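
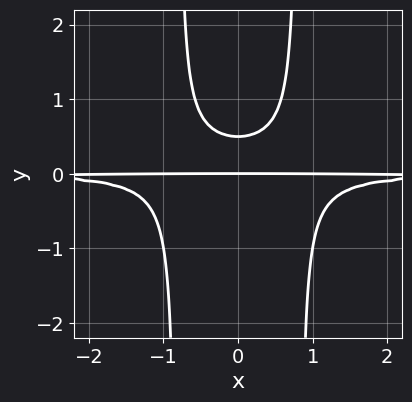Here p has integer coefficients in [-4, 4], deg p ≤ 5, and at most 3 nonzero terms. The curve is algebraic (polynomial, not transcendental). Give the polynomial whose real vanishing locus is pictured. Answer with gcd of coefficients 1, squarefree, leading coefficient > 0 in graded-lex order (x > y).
3*x^2*y^2 - 2*y^2 + y

1. The degree is 4 — the shape is more complex than any degree-3 curve.
2. Symmetries: it's symmetric under x → −x, forcing even powers of x.
3. From the visible intercepts: every point of the x-axis in the box is on the curve; one y-axis crossing is at y = 0.
4. Together with the visible shape, these determine p as stated.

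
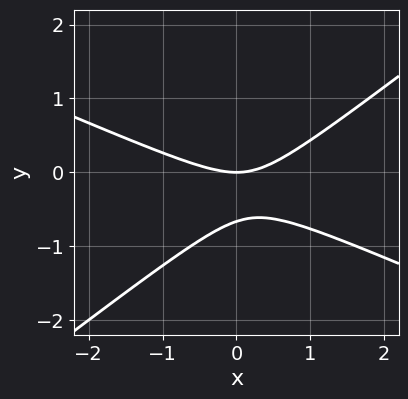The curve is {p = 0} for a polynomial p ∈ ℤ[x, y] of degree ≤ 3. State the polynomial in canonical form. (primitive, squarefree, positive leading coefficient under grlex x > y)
x^2 + x*y - 3*y^2 - 2*y

deg p = 2. The shape is more complex than any degree-1 curve.
Checking where it meets the axes: it crosses the x-axis at the gridline x = 0; it meets the y-axis at y = 0 (among the integer gridlines).
Solving for integer coefficients yields p as stated.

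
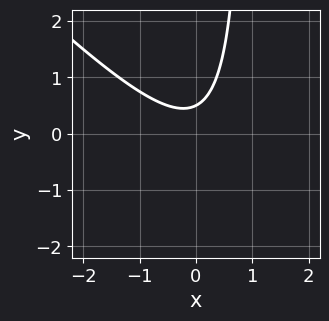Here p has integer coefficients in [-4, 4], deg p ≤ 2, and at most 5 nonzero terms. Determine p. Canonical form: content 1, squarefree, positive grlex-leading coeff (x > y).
2*x^2 + 2*x*y - 2*y + 1

(a) The degree is 2 — no degree-1 curve has this shape.
(b) Against the integer gridlines: the curve avoids every integer x-axis point in the box.
(c) These observations pin down the coefficients.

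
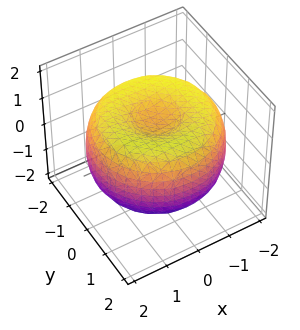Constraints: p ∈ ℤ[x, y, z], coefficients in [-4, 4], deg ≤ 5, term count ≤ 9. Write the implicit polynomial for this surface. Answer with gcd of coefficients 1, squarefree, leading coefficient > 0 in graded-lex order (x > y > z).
(a) Degree: no degree-3 surface has this shape, so deg p = 4.
(b) By symmetry, every cross-section ⟂ z is a circle, so x, y appear only via x² + y².
(c) Checking where it meets the axes: a circular section at z = -1 has radius between 0 and 1.
(d) Putting this together gives p.

x^4 + 2*x^2*y^2 + y^4 - 3*x^2 - 3*y^2 + 3*z^2 - 2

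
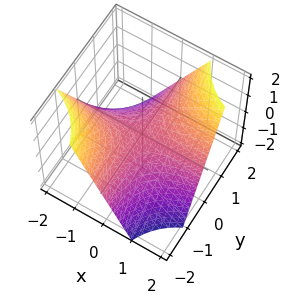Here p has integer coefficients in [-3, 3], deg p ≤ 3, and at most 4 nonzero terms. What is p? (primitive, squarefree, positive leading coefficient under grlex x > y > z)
1. The degree is 2 — a saddle surface; a quadric.
2. Reading off the gridlines: the visible x-axis segment lies entirely on the surface; one z-axis crossing is at z = 0; the visible y-axis segment lies entirely on the surface.
3. Matching integer coefficients to the picture gives p.

x*y - z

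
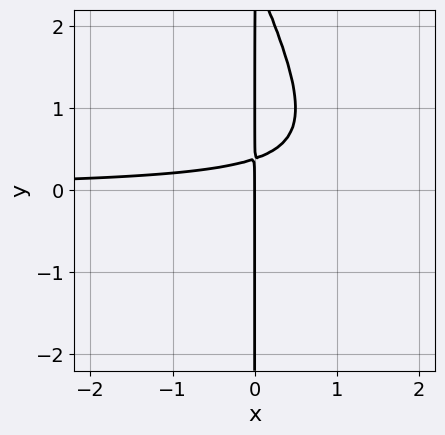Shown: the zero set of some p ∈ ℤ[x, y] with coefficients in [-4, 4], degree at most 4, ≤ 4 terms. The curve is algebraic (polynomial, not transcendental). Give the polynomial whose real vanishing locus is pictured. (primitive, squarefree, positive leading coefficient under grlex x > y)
The degree is 3 — the shape is more complex than any degree-2 curve.
Checking where it meets the axes: one x-axis crossing is at x = 0; every point of the y-axis in the box is on the curve.
Solving for integer coefficients yields p as stated.

2*x^2*y + x*y^2 - 3*x*y + x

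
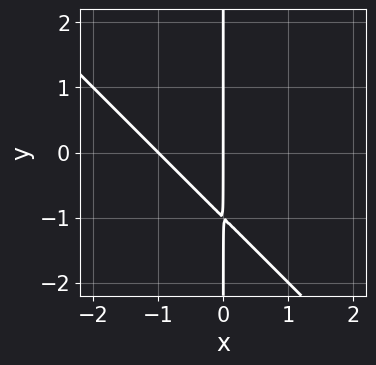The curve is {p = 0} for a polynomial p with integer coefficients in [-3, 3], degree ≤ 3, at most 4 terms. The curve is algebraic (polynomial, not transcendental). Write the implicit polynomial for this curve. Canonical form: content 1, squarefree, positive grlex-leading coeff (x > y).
x^2 + x*y + x

(a) deg p = 2.
(b) Reading off the gridlines: the visible y-axis segment lies entirely on the curve; the x-axis gridline crossings are at x ∈ {-1, 0}.
(c) Assembling these constraints gives the stated polynomial.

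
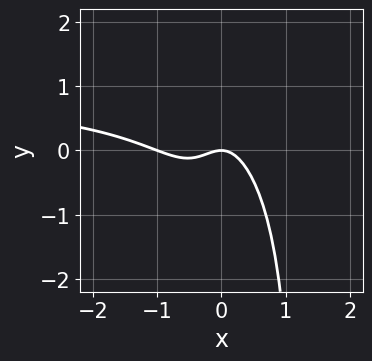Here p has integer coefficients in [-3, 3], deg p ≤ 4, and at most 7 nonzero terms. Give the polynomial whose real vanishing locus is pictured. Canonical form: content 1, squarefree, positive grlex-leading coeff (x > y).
3*x^3*y - 3*x^3 - 3*x^2*y - 3*x^2 - 2*y

1. Degree: no degree-3 curve has this shape, so deg p = 4.
2. Against the integer gridlines: among the integer gridlines, it crosses the x-axis at x ∈ {-1, 0}; one y-axis crossing is at y = 0.
3. The integer polynomial consistent with all of this is the stated p.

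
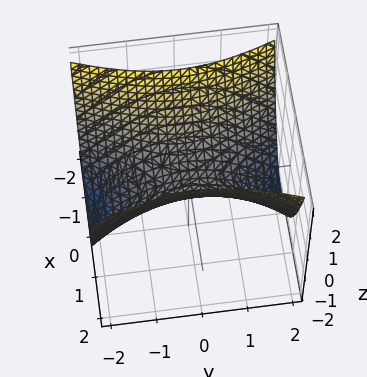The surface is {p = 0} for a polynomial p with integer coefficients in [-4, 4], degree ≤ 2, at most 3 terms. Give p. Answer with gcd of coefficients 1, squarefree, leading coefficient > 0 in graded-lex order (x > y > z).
1. The degree is 2 — a hyperbolic paraboloid; a quadric.
2. Symmetries: the y ↦ −y reflection is a symmetry, so y appears only in even powers; it's symmetric under x → −x, forcing even powers of x.
3. Observable constraints: one z-axis crossing is at z = 0; it meets the y-axis at y = 0 (among the integer gridlines).
4. Fitting integer coefficients to these (and the overall shape) gives p.

3*x^2 - y^2 - 3*z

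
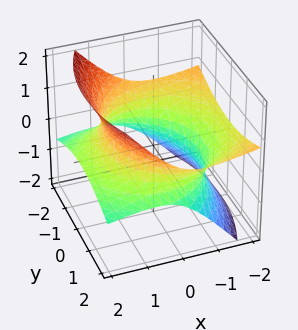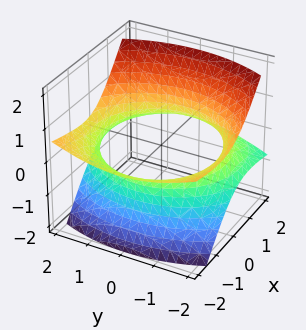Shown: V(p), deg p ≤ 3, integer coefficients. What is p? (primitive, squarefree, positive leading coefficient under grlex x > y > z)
Degree: no degree-1 surface has this shape, so deg p = 2.
Observable constraints: the surface avoids every integer z-axis point in the box.
Matching integer coefficients to the picture gives p.

x^2 + 3*x*z + y^2 - 3*z^2 - 3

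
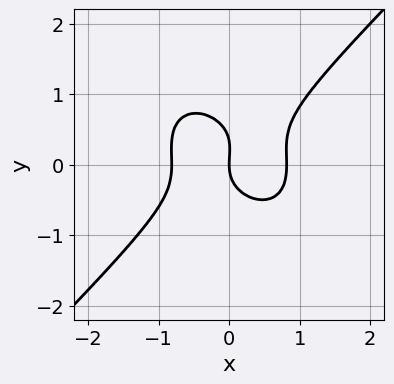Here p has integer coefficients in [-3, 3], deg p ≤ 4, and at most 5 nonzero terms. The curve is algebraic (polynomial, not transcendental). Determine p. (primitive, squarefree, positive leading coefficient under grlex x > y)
3*x^3 - 3*y^3 + y^2 - 2*x

1. The degree is 3 — a generic line meets the curve in up to 3 points.
2. From the axis intercepts and sections: one y-axis crossing is at y = 0; one x-axis crossing is at x = 0.
3. Solving for integer coefficients yields p as stated.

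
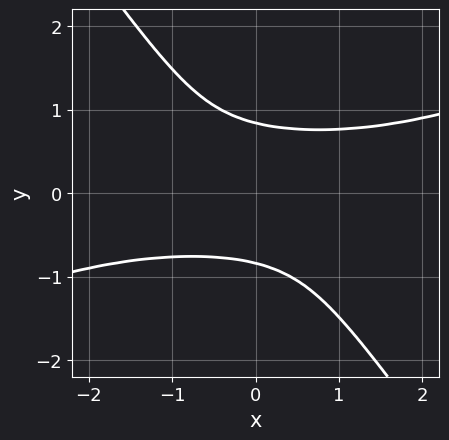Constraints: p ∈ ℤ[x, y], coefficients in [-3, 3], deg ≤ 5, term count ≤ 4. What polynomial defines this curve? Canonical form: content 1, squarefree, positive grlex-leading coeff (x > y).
x^2*y^2 - 2*x*y^3 - 2*y^4 + 1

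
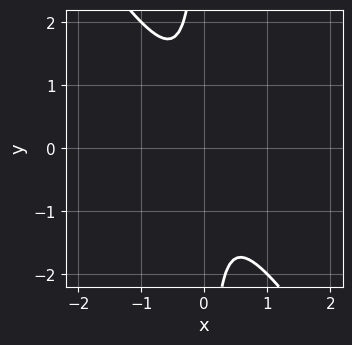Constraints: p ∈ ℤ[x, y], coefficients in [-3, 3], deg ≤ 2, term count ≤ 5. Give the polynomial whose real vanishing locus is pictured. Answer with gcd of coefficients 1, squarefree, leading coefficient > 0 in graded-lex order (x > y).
1. Degree: a generic line meets the curve in up to 2 points, so deg p = 2.
2. From the axis intercepts and sections: the curve avoids every integer y-axis point in the box; no x-intercept at any integer in the box.
3. Matching integer coefficients to the picture gives p.

3*x^2 + 2*x*y + 1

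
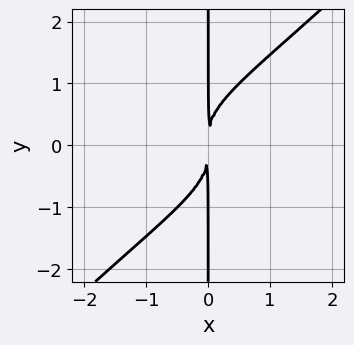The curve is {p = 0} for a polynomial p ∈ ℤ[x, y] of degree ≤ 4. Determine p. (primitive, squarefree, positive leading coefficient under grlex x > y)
(a) deg p = 4. A generic line meets the curve in up to 4 points.
(b) From the visible intercepts: the visible y-axis segment lies entirely on the curve.
(c) These observations pin down the coefficients.

x^2*y^2 - x*y^3 + x^2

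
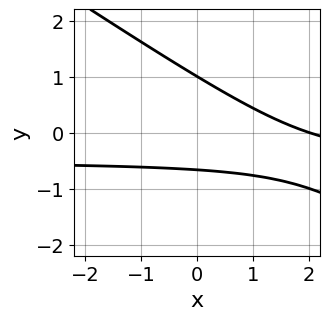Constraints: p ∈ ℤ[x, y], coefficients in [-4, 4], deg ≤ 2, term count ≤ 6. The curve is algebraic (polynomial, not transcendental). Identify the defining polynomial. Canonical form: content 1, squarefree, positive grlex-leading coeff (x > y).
First, the degree is 2 — the shape is more complex than any degree-1 curve.
Then, against the integer gridlines: one y-axis crossing is at y = 1; it crosses the x-axis at the gridline x = 2.
Finally, fitting integer coefficients to these (and the overall shape) gives p.

2*x*y + 3*y^2 + x - y - 2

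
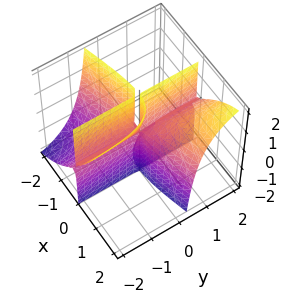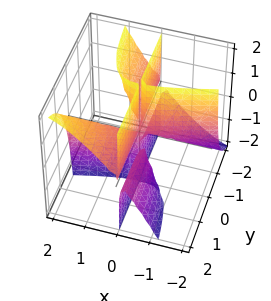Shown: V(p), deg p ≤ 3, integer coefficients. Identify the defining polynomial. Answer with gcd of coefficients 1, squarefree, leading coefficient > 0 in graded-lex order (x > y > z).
The picture has 2 separate pieces. Treating them together as one polynomial.
The degree is 3 — the shape is more complex than any degree-2 surface.
Reading off the gridlines: the visible z-axis segment lies entirely on the surface; one x-axis crossing is at x = 0.
Matching integer coefficients to the picture gives p.

x^3 - 3*x^2*y + 2*x*y*z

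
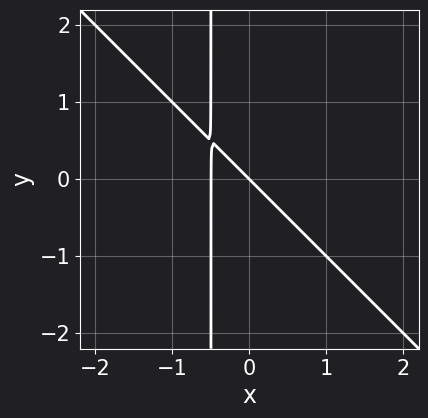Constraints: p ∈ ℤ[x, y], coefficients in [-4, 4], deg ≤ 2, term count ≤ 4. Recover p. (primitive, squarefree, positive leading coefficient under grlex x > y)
The degree is 2 — the shape is more complex than any degree-1 curve.
Against the integer gridlines: one y-axis crossing is at y = 0; it meets the x-axis at x = 0 (among the integer gridlines).
Fitting integer coefficients to these (and the overall shape) gives p.

2*x^2 + 2*x*y + x + y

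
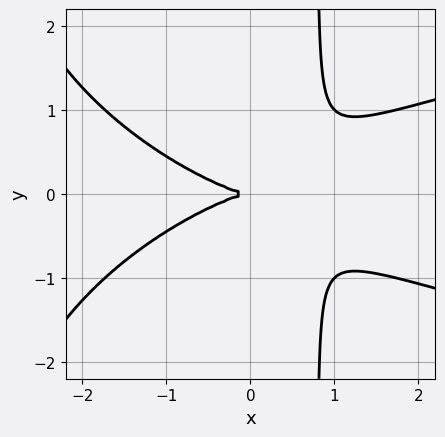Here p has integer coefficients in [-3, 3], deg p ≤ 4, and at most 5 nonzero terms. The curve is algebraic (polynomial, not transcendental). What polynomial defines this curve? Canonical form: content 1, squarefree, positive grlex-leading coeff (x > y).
x^2*y^2 - x^3 + 3*x*y^2 - 3*y^2

1. The degree is 4 — a generic line meets the curve in up to 4 points.
2. Symmetries: mirror symmetry y ↦ −y ⇒ only even powers of y.
3. Observable constraints: it meets the x-axis at x = 0 (among the integer gridlines); one y-axis crossing is at y = 0.
4. Together with the visible shape, these determine p as stated.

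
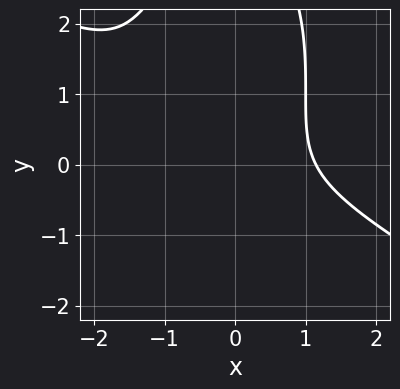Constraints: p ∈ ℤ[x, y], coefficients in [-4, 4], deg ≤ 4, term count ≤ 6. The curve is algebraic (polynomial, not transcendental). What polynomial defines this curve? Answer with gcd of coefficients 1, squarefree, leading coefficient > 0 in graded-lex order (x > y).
2*x^3 + 3*x^2*y + y^3 - 3*y^2 - 3

(a) Degree: no degree-2 curve has this shape, so deg p = 3.
(b) Observable constraints: the curve avoids every integer y-axis point in the box.
(c) Solving for integer coefficients yields p as stated.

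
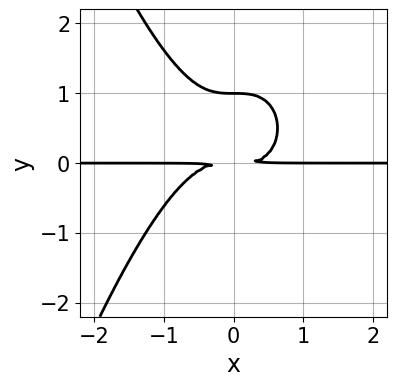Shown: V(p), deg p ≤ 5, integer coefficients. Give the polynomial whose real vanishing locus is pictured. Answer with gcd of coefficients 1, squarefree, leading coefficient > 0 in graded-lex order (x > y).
x^3*y + y^3 - y^2

1. The degree is 4 — no degree-3 curve has this shape.
2. From the visible intercepts: the visible x-axis segment lies entirely on the curve; it meets the y-axis at y = 1 (among the integer gridlines).
3. Putting this together gives p.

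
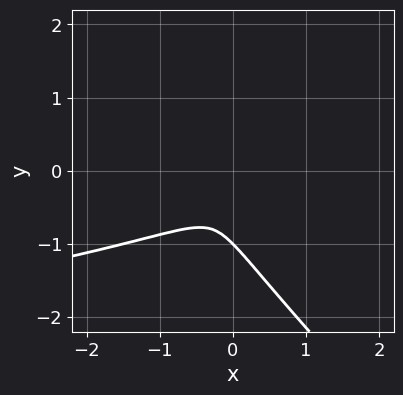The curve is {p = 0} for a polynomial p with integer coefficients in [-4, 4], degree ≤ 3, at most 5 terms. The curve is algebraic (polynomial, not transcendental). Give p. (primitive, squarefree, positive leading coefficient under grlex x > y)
Degree: no degree-2 curve has this shape, so deg p = 3.
From the axis intercepts and sections: it crosses the y-axis at the gridline y = -1.
Putting this together gives p.

3*x*y^2 + 3*y^3 + 2*x^2 + 3*y^2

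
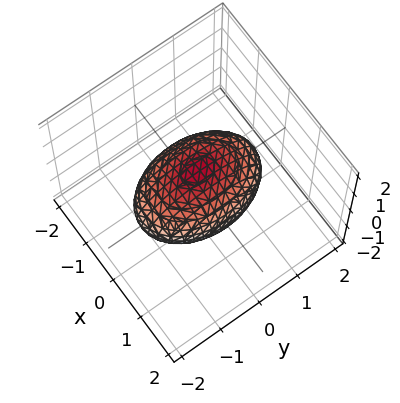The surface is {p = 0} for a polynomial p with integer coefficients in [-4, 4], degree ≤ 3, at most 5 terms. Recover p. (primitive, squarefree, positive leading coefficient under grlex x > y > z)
(a) Degree: a closed, bounded, convex surface; a quadric, so deg p = 2.
(b) Symmetries: mirror symmetry y ↦ −y ⇒ only even powers of y; the z ↦ −z reflection is a symmetry, so z appears only in even powers; the x ↦ −x reflection is a symmetry, so x appears only in even powers.
(c) From the visible intercepts: among the integer gridlines, it crosses the z-axis at z ∈ {-1, 1}; the x-axis gridline crossings are at x ∈ {-1, 1}.
(d) Putting this together gives p.

2*x^2 + y^2 + 2*z^2 - 2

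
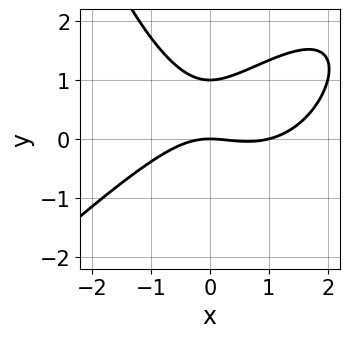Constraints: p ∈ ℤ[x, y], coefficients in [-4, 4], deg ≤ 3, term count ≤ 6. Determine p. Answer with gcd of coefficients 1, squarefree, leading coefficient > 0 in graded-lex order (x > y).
deg p = 3.
Checking where it meets the axes: the y-axis gridline crossings are at y ∈ {0, 1}; the x-axis gridline crossings are at x ∈ {0, 1}.
These observations pin down the coefficients.

x^3 - x^2*y - x^2 + 3*y^2 - 3*y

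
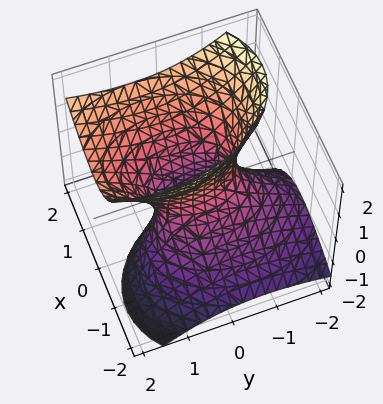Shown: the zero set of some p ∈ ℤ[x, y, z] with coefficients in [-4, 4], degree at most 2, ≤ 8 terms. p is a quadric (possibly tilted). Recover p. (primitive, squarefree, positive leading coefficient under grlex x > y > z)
First, degree: the shape is more complex than any degree-1 surface, so deg p = 2.
Next, reading off the gridlines: the surface avoids every integer z-axis point in the box; the y-axis gridline crossings are at y ∈ {-1, 1}.
Finally, putting this together gives p.

2*x^2 - 2*x*z + y^2 - y*z - z^2 - 1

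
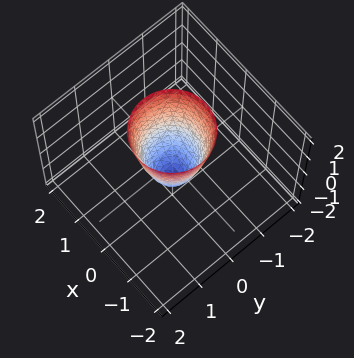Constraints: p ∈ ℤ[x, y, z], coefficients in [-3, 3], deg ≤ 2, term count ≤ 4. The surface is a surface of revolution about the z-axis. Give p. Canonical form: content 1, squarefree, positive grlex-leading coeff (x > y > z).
3*x^2 + 3*y^2 - z - 1

(a) The degree is 2 — the shape is more complex than any degree-1 surface.
(b) Symmetry: the z-axis is an axis of rotation, so x and y enter only as x² + y².
(c) From the axis intercepts and sections: a circular section at z = 1 has radius between 0 and 1; it crosses the z-axis at the gridline z = -1.
(d) Together with the visible shape, these determine p as stated.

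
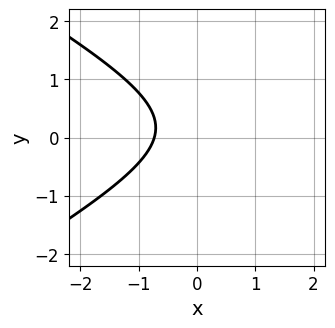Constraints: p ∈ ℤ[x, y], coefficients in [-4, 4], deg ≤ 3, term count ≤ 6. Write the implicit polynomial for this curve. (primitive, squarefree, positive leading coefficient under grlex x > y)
x^2 - 3*y^2 - 2*x + y - 2

(a) The degree is 2 — the shape is more complex than any degree-1 curve.
(b) Checking where it meets the axes: no y-intercept at any integer in the box.
(c) These observations pin down the coefficients.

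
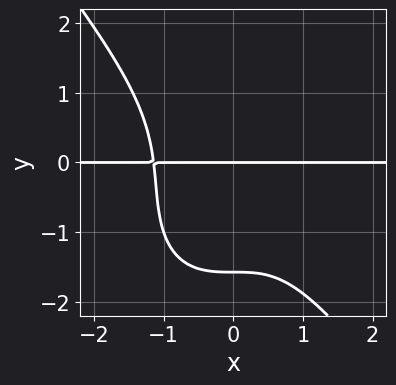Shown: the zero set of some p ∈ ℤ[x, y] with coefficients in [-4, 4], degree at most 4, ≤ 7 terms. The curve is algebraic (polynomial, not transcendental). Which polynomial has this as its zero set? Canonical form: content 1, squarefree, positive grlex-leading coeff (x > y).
(a) The degree is 4 — the shape is more complex than any degree-3 curve.
(b) From the axis intercepts and sections: every point of the x-axis in the box is on the curve; one y-axis crossing is at y = 0.
(c) Together with the visible shape, these determine p as stated.

2*x^3*y + y^4 + y^3 + y^2 + 3*y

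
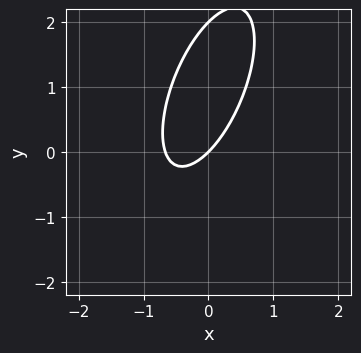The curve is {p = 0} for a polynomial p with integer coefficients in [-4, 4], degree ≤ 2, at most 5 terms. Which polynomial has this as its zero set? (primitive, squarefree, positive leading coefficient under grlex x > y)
3*x^2 - 2*x*y + y^2 + 2*x - 2*y

1. deg p = 2.
2. Checking where it meets the axes: it meets the x-axis at x = 0 (among the integer gridlines); the y-axis gridline crossings are at y ∈ {0, 2}.
3. Solving for integer coefficients yields p as stated.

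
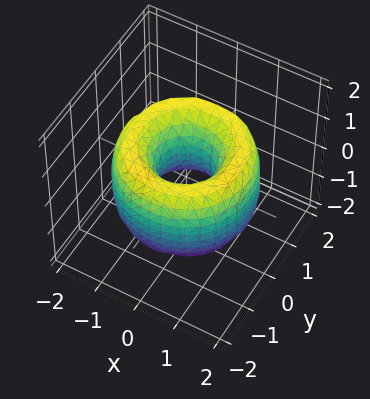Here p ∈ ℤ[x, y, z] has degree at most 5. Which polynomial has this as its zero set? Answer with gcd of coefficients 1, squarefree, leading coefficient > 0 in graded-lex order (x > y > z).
(a) Degree: a generic line meets the surface in up to 4 points, so deg p = 4.
(b) Symmetries: the z-axis is an axis of rotation, so x and y enter only as x² + y².
(c) Reading off the gridlines: a circular section at z = -1 has radius exactly 1; the surface avoids every integer z-axis point in the box.
(d) The integer polynomial consistent with all of this is the stated p.

x^4 + 2*x^2*y^2 + y^4 - 3*x^2 - 3*y^2 + z^2 + 1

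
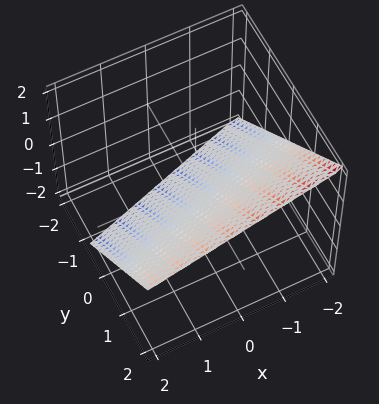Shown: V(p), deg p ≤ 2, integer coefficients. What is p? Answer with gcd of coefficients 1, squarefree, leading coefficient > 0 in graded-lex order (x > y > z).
x - 3*y + 3*z + 2

1. The degree is 1 — every cross-section is a straight line — this is a plane.
2. Checking where it meets the axes: one x-axis crossing is at x = -2.
3. Fitting integer coefficients to these (and the overall shape) gives p.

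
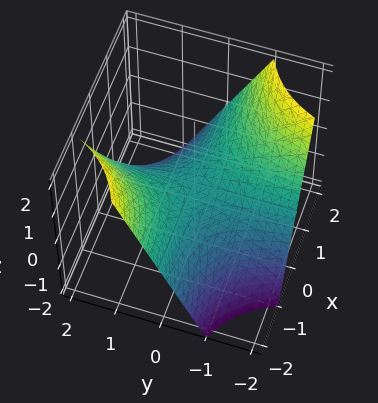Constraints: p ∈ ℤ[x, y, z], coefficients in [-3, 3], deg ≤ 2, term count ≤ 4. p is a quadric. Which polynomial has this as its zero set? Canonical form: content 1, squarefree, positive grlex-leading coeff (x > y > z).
x*y + z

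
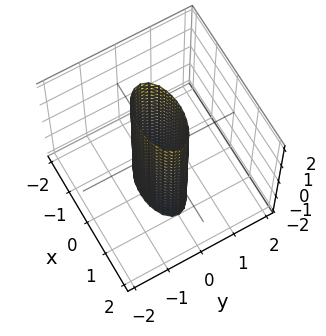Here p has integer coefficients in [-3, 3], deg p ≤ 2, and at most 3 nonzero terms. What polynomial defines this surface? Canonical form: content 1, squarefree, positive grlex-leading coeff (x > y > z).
The degree is 2 — constant cross-section along one axis; a quadric.
Symmetries: mirror symmetry y ↦ −y ⇒ only even powers of y; it's symmetric under z → −z, forcing even powers of z; the x ↦ −x reflection is a symmetry, so x appears only in even powers.
Observable constraints: it misses every integer gridline on the z-axis; the x-axis gridline crossings are at x ∈ {-1, 1}.
The integer polynomial consistent with all of this is the stated p.

x^2 + 3*y^2 - 1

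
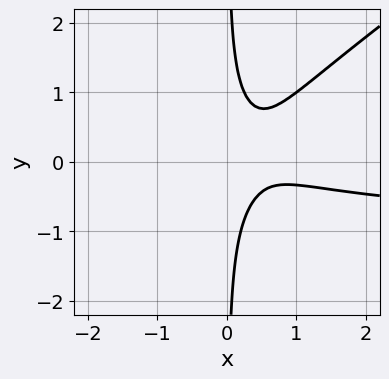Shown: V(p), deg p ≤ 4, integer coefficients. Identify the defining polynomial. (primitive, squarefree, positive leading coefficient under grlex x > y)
deg p = 3. No degree-2 curve has this shape.
From the visible intercepts: the curve avoids every integer x-axis point in the box; no y-intercept at any integer in the box.
Matching integer coefficients to the picture gives p.

2*x^2*y - 3*x*y^2 + 2*x^2 - 2*x + 1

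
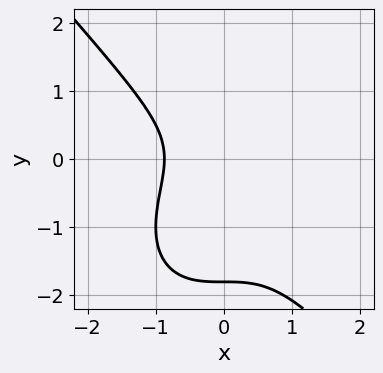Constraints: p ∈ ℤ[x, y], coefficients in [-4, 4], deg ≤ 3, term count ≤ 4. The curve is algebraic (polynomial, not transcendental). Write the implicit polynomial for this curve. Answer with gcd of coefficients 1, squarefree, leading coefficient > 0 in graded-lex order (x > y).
3*x^3 + 2*y^3 + 3*y^2 + 2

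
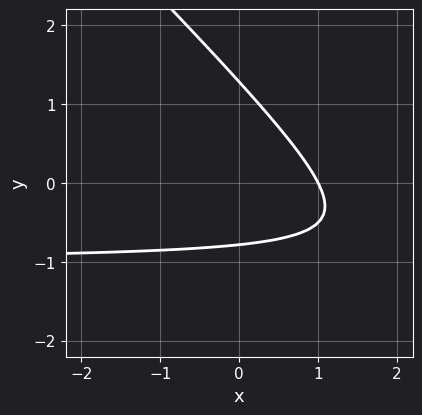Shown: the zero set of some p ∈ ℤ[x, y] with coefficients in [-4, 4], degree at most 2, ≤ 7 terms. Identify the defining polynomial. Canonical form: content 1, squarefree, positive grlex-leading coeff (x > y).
2*x*y + 2*y^2 + 2*x - y - 2

1. deg p = 2. No degree-1 curve has this shape.
2. Checking where it meets the axes: one x-axis crossing is at x = 1.
3. The integer polynomial consistent with all of this is the stated p.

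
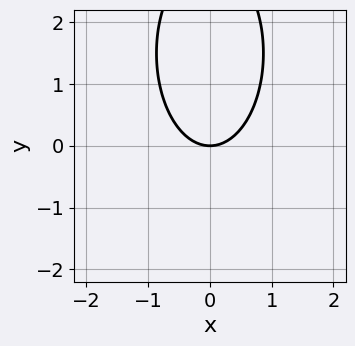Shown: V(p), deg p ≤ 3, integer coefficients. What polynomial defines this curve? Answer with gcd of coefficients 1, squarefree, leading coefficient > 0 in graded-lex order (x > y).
3*x^2 + y^2 - 3*y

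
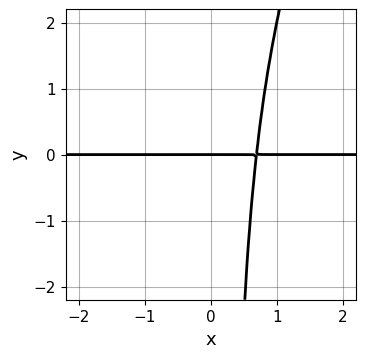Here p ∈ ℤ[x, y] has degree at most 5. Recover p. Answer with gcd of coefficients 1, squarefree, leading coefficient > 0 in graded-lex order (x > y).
3*x^3*y - x^2*y^2 - y

(a) The degree is 4 — no degree-3 curve has this shape.
(b) From the axis intercepts and sections: it meets the y-axis at y = 0 (among the integer gridlines); every point of the x-axis in the box is on the curve.
(c) Solving for integer coefficients yields p as stated.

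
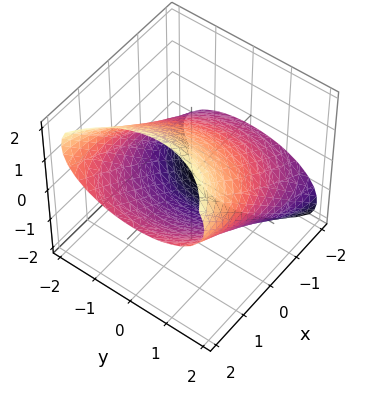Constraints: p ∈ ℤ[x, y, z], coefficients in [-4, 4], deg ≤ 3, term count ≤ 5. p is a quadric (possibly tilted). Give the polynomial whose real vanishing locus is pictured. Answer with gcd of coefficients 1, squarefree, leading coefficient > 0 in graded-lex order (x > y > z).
x^2 - 3*x*z + y^2 + 2*z^2 - 3

1. The degree is 2 — the shape is more complex than any degree-1 surface.
2. Matching integer coefficients to the picture gives p.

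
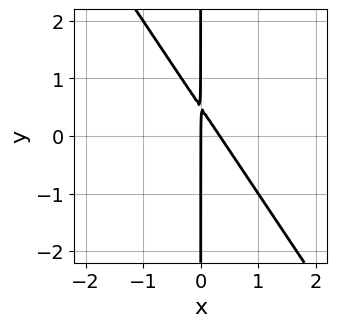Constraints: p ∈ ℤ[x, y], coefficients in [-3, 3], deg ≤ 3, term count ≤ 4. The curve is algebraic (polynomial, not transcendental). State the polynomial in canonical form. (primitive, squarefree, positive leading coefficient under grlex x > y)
3*x^2 + 2*x*y - x

1. deg p = 2. The shape is more complex than any degree-1 curve.
2. Checking where it meets the axes: one x-axis crossing is at x = 0; the visible y-axis segment lies entirely on the curve.
3. Fitting integer coefficients to these (and the overall shape) gives p.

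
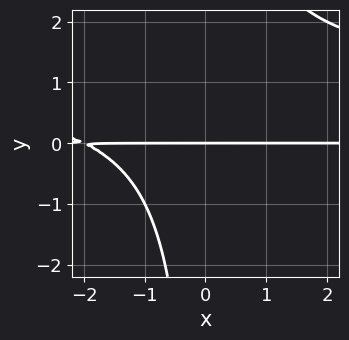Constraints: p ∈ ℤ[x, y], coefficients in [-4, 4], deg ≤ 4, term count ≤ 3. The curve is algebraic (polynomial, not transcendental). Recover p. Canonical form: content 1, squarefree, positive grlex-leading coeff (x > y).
1. Degree: no degree-2 curve has this shape, so deg p = 3.
2. Reading off the gridlines: one y-axis crossing is at y = 0; the visible x-axis segment lies entirely on the curve.
3. Solving for integer coefficients yields p as stated.

x*y^2 - x*y - 2*y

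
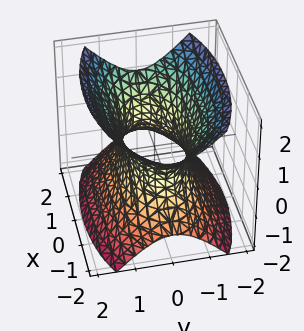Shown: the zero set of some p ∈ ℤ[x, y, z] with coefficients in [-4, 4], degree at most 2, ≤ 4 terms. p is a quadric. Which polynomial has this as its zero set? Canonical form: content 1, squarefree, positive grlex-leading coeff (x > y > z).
x^2 + 3*y^2 - 2*z^2 - 2

First, the degree is 2 — one connected sheet with a waist; a quadric.
Next, symmetries: mirror symmetry z ↦ −z ⇒ only even powers of z; it's symmetric under x → −x, forcing even powers of x; mirror symmetry y ↦ −y ⇒ only even powers of y.
Then, reading off the gridlines: the surface avoids every integer z-axis point in the box.
Finally, solving for integer coefficients yields p as stated.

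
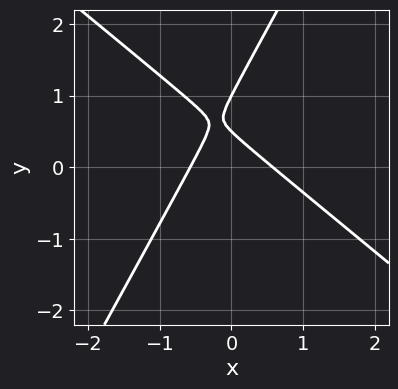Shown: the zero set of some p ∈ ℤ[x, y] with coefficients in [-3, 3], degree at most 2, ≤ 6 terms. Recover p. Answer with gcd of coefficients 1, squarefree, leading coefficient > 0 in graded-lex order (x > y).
3*x^2 + 2*x*y - 2*y^2 + 3*y - 1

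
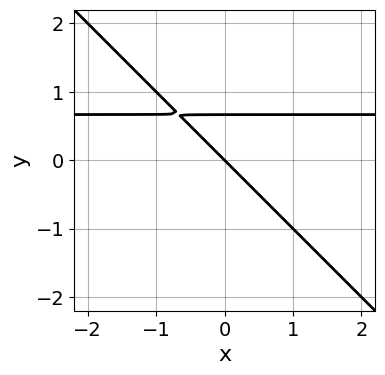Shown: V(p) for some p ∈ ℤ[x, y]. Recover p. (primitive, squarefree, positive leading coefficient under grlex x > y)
3*x*y + 3*y^2 - 2*x - 2*y

(a) deg p = 2.
(b) Reading off the gridlines: it meets the x-axis at x = 0 (among the integer gridlines); it crosses the y-axis at the gridline y = 0.
(c) Solving for integer coefficients yields p as stated.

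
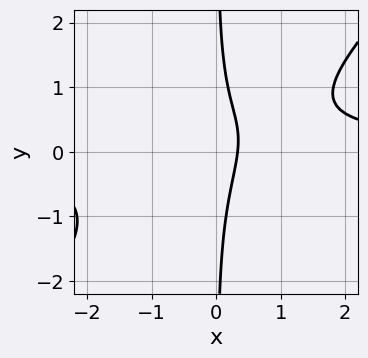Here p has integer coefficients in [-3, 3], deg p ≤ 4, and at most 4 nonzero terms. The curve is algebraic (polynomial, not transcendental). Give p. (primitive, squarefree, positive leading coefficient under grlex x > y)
(a) Degree: a generic line meets the curve in up to 3 points, so deg p = 3.
(b) Checking where it meets the axes: no y-intercept at any integer in the box.
(c) Assembling these constraints gives the stated polynomial.

3*x^2*y - 3*x*y^2 - 3*x + 1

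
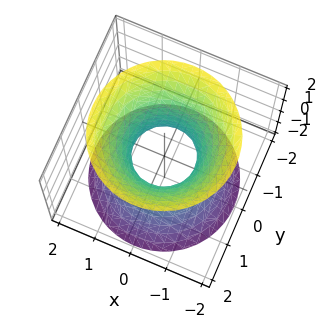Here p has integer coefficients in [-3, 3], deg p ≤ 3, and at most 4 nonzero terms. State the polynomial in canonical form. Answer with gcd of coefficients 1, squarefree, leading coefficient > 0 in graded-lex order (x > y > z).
3*x^2 + 3*y^2 - 2*z^2 - 2

1. deg p = 2. A generic line meets the surface in up to 2 points.
2. Symmetry: the surface is invariant under rotation about z: p = q(x² + y², z).
3. Against the integer gridlines: the surface avoids every integer z-axis point in the box; a circular section at z = -2 has radius between 1 and 2.
4. Together with the visible shape, these determine p as stated.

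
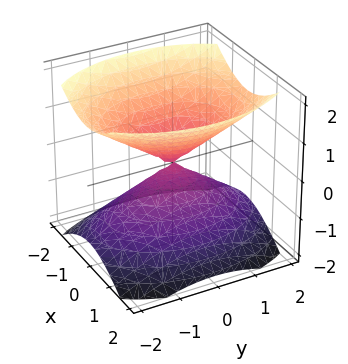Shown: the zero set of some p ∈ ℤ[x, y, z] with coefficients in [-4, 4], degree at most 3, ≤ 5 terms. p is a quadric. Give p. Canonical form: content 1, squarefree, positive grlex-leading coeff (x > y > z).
I count 2 distinct pieces. Treating them together as one polynomial.
The degree is 2 — two nappes meeting at a single point; a quadric.
Symmetries: mirror symmetry z ↦ −z ⇒ only even powers of z; it's symmetric under y → −y, forcing even powers of y; it's symmetric under x → −x, forcing even powers of x.
Observable constraints: it meets the y-axis at y = 0 (among the integer gridlines); it crosses the z-axis at the gridline z = 0; it crosses the x-axis at the gridline x = 0.
Together with the visible shape, these determine p as stated.

2*x^2 + y^2 - 2*z^2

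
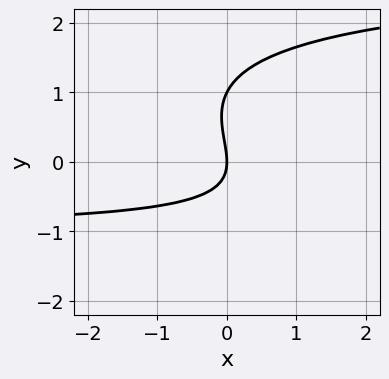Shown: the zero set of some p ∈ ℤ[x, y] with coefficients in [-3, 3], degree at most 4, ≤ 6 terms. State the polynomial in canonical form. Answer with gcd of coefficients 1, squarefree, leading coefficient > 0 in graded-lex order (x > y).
x*y^2 + 2*y^3 - 2*x*y - 2*y^2 - 3*x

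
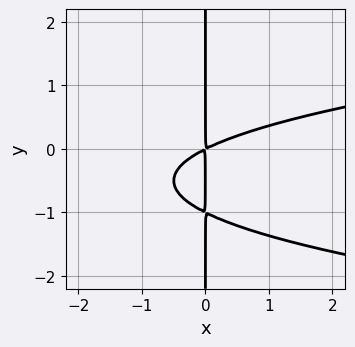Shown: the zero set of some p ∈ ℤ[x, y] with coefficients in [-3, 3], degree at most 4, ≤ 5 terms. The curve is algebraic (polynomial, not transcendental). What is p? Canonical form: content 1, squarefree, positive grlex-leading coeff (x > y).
2*x*y^2 - x^2 + 2*x*y

(a) Degree: no degree-2 curve has this shape, so deg p = 3.
(b) From the axis intercepts and sections: the visible y-axis segment lies entirely on the curve.
(c) Matching integer coefficients to the picture gives p.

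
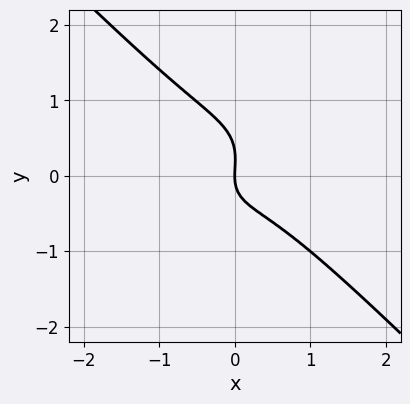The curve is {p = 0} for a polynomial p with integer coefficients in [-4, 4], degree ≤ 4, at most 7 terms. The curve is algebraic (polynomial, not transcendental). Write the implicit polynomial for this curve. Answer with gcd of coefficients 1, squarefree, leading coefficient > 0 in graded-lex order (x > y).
3*x^3 + 3*y^3 + x*y - y^2 + 2*x

1. Degree: no degree-2 curve has this shape, so deg p = 3.
2. Checking where it meets the axes: one x-axis crossing is at x = 0; one y-axis crossing is at y = 0.
3. Putting this together gives p.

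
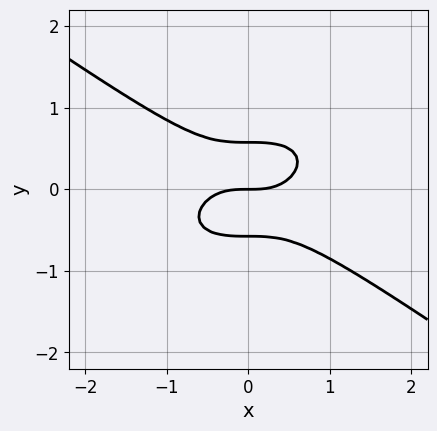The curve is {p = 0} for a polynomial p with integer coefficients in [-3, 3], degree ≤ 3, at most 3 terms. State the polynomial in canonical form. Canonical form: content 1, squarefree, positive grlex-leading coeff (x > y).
1. deg p = 3. No degree-2 curve has this shape.
2. Observable constraints: it meets the y-axis at y = 0 (among the integer gridlines); it crosses the x-axis at the gridline x = 0.
3. Fitting integer coefficients to these (and the overall shape) gives p.

x^3 + 3*y^3 - y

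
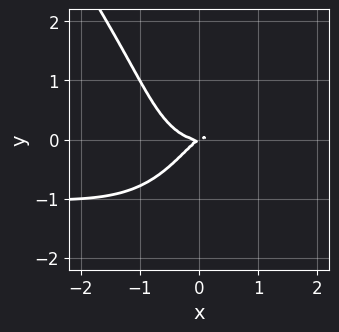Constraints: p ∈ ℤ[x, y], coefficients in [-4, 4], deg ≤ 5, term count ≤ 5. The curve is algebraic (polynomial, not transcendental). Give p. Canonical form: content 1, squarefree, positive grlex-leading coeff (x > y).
3*x^3*y + y^4 + 3*x^3 - 2*x*y + 3*y^2

1. Degree: no degree-3 curve has this shape, so deg p = 4.
2. Observable constraints: it crosses the x-axis at the gridline x = 0; it meets the y-axis at y = 0 (among the integer gridlines).
3. Together with the visible shape, these determine p as stated.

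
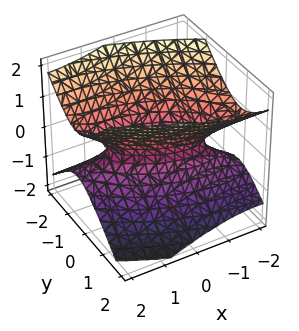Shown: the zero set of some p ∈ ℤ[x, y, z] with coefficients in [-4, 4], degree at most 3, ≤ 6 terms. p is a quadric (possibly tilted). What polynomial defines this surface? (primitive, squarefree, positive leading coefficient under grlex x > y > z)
x^2 + 2*x*y + 3*y^2 - 3*z^2 - 1

First, the degree is 2 — a generic line meets the surface in up to 2 points.
Next, observable constraints: it misses every integer gridline on the z-axis; the x-axis gridline crossings are at x ∈ {-1, 1}.
Finally, solving for integer coefficients yields p as stated.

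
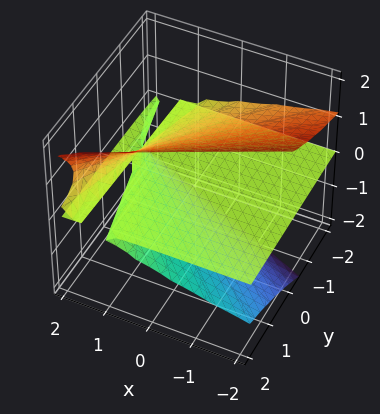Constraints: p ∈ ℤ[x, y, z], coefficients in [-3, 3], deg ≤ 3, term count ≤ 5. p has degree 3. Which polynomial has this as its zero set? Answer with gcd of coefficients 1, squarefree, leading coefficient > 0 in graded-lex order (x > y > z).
2*y*z^2 - 2*z^3 - 2*x*z + 3*z

1. Degree: a generic line meets the surface in up to 3 points, so deg p = 3.
2. Observable constraints: every point of the y-axis in the box is on the surface; the visible x-axis segment lies entirely on the surface.
3. Assembling these constraints gives the stated polynomial.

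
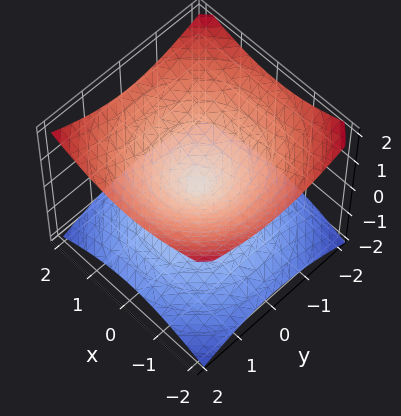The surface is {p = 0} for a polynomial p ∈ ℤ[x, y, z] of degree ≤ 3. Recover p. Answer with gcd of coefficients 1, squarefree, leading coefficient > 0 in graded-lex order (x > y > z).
(a) Degree: a double cone through the origin; a quadric, so deg p = 2.
(b) Symmetries: the z ↦ −z reflection is a symmetry, so z appears only in even powers; every cross-section ⟂ z is a circle, so x, y appear only via x² + y².
(c) Observable constraints: a circular section at z = 1 has radius between 1 and 2; it crosses the y-axis at the gridline y = 0; it crosses the x-axis at the gridline x = 0.
(d) Matching integer coefficients to the picture gives p.

x^2 + y^2 - 2*z^2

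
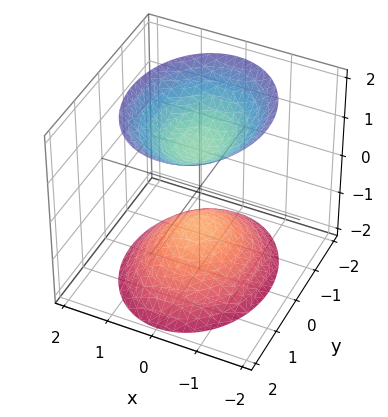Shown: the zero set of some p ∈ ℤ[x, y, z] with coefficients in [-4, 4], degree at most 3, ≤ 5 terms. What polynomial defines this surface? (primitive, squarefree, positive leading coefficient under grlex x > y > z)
3*x^2 + 2*y^2 - 2*z^2 + 2

I count 2 distinct pieces. Treating them together as one polynomial.
Degree: two separate bowl-shaped sheets opening away from each other; a quadric, so deg p = 2.
Symmetries: mirror symmetry z ↦ −z ⇒ only even powers of z; it's symmetric under x → −x, forcing even powers of x; the y ↦ −y reflection is a symmetry, so y appears only in even powers.
From the visible intercepts: it misses every integer gridline on the x-axis; the surface avoids every integer y-axis point in the box; among the integer gridlines, it crosses the z-axis at z ∈ {-1, 1}.
Matching integer coefficients to the picture gives p.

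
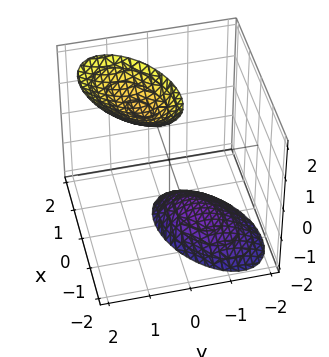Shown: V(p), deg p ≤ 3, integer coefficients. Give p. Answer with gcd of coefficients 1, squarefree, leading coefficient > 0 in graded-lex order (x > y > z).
2*x^2 - 2*x*y + 3*y^2 - 2*y*z - z^2 + 3

(a) I count 2 distinct pieces.
(b) The degree is 2 — a generic line meets the surface in up to 2 points.
(c) Checking where it meets the axes: the surface avoids every integer x-axis point in the box; the surface avoids every integer y-axis point in the box.
(d) The integer polynomial consistent with all of this is the stated p.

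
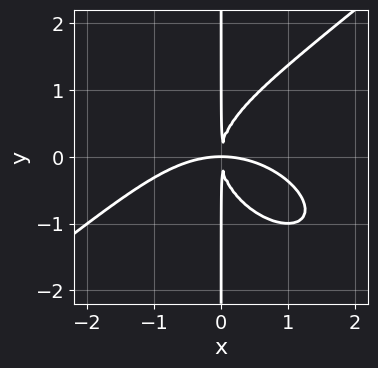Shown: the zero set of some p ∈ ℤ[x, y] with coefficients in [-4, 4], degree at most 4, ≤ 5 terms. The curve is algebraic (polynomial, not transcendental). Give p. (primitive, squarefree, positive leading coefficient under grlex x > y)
Degree: no degree-3 curve has this shape, so deg p = 4.
Against the integer gridlines: every point of the y-axis in the box is on the curve.
The integer polynomial consistent with all of this is the stated p.

x^4 - 2*x*y^3 + 3*x^2*y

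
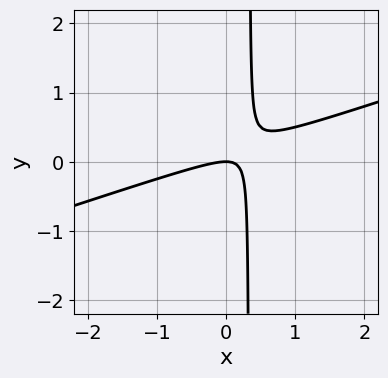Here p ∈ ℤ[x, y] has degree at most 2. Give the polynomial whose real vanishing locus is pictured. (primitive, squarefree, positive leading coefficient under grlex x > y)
1. deg p = 2. The shape is more complex than any degree-1 curve.
2. Reading off the gridlines: it crosses the y-axis at the gridline y = 0; it crosses the x-axis at the gridline x = 0.
3. Matching integer coefficients to the picture gives p.

x^2 - 3*x*y + y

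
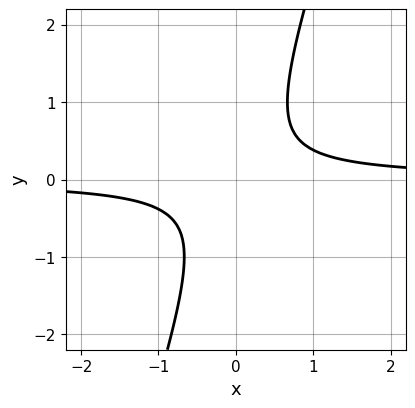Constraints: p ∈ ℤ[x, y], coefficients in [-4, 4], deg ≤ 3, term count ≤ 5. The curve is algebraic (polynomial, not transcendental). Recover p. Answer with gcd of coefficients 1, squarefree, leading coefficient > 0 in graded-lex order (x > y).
The degree is 2 — a generic line meets the curve in up to 2 points.
From the axis intercepts and sections: it misses every integer gridline on the x-axis; the curve avoids every integer y-axis point in the box.
Together with the visible shape, these determine p as stated.

3*x*y - y^2 - 1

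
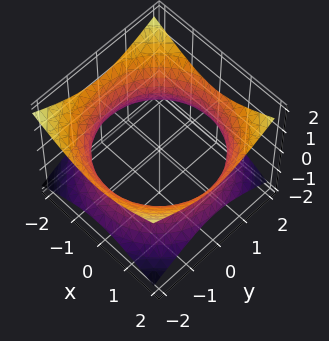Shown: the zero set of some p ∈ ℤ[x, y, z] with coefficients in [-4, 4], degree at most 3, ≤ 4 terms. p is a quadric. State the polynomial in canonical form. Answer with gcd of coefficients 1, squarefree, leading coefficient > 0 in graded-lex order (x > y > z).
The degree is 2 — one connected sheet with a waist; a quadric.
Symmetries: the surface is invariant under rotation about z: p = q(x² + y², z); mirror symmetry z ↦ −z ⇒ only even powers of z.
From the visible intercepts: a circular section at z = 0 has radius between 1 and 2; the surface avoids every integer z-axis point in the box.
Matching integer coefficients to the picture gives p.

x^2 + y^2 - 2*z^2 - 3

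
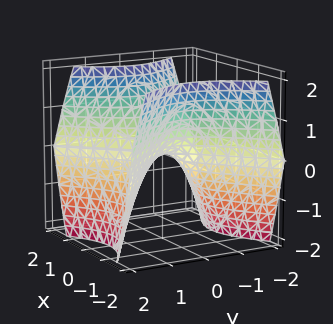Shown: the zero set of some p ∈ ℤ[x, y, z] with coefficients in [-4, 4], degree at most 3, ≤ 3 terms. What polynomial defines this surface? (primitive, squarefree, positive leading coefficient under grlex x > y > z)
First, degree: a saddle surface; a quadric, so deg p = 2.
Then, symmetries: the y ↦ −y reflection is a symmetry, so y appears only in even powers; the x ↦ −x reflection is a symmetry, so x appears only in even powers.
Then, from the visible intercepts: it crosses the z-axis at the gridline z = 0; it crosses the x-axis at the gridline x = 0; it crosses the y-axis at the gridline y = 0.
Finally, putting this together gives p.

x^2 - y^2 - z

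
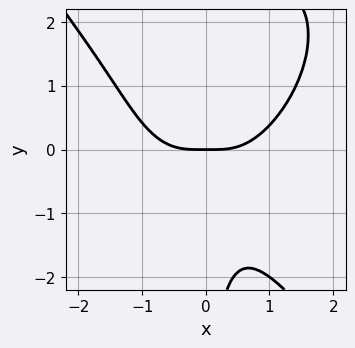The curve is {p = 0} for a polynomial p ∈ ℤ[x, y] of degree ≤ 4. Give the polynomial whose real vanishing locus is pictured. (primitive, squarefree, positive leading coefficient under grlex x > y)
2*x^4 + x*y^3 - 3*x^2*y - x*y^2 - 2*y

1. Degree: no degree-3 curve has this shape, so deg p = 4.
2. From the axis intercepts and sections: it crosses the x-axis at the gridline x = 0; one y-axis crossing is at y = 0.
3. Putting this together gives p.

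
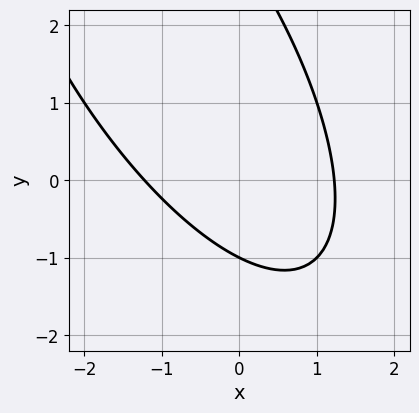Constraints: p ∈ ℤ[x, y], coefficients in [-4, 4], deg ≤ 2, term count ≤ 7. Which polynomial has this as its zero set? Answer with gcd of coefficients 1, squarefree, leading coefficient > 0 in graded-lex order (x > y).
deg p = 2. The shape is more complex than any degree-1 curve.
Observable constraints: one y-axis crossing is at y = -1.
These observations pin down the coefficients.

2*x^2 + 2*x*y + y^2 - 2*y - 3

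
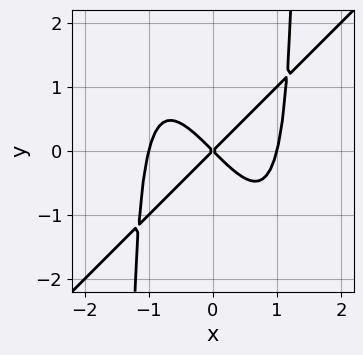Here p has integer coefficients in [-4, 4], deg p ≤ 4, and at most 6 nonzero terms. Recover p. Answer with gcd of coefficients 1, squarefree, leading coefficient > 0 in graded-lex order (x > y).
The degree is 4 — the shape is more complex than any degree-3 curve.
From the visible intercepts: the x-axis gridline crossings are at x ∈ {-1, 0, 1}; it crosses the y-axis at the gridline y = 0.
These observations pin down the coefficients.

2*x^4 - x^3*y - x^2*y^2 - 2*x^2 + 2*y^2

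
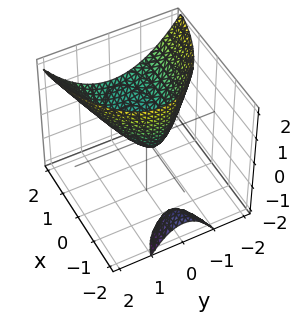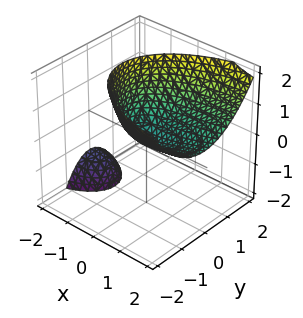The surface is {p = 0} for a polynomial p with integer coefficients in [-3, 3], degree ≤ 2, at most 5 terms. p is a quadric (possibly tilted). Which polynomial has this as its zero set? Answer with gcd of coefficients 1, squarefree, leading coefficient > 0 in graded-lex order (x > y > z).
I count 2 distinct pieces.
The degree is 2 — a generic line meets the surface in up to 2 points.
Observable constraints: it meets the z-axis at z = 0 (among the integer gridlines); one x-axis crossing is at x = 0; it crosses the y-axis at the gridline y = 0.
Together with the visible shape, these determine p as stated.

x^2 - 3*x*z + 3*y^2 - 3*z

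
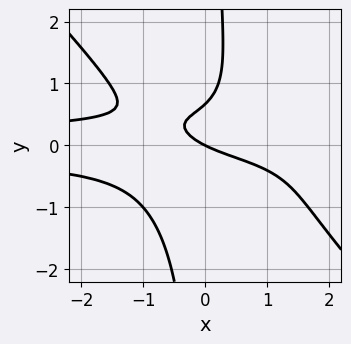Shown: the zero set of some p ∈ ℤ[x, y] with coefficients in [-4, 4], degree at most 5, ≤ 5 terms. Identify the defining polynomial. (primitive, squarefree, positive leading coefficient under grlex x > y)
1. deg p = 4.
2. From the visible intercepts: one y-axis crossing is at y = 0; it meets the x-axis at x = 0 (among the integer gridlines).
3. Matching integer coefficients to the picture gives p.

3*x^2*y^2 + 3*x*y^3 - 3*y^2 + x + 2*y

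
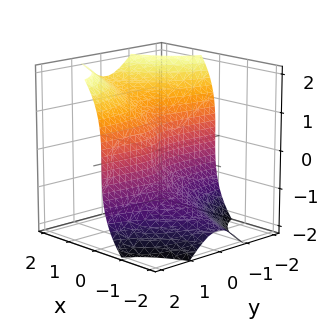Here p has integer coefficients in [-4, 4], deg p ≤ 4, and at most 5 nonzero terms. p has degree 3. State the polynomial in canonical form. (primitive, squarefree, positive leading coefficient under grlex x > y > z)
1. deg p = 3.
2. From the axis intercepts and sections: one y-axis crossing is at y = 0; it crosses the z-axis at the gridline z = 0; one x-axis crossing is at x = 0.
3. The integer polynomial consistent with all of this is the stated p.

3*x*y^2 - z^3 + 2*x + y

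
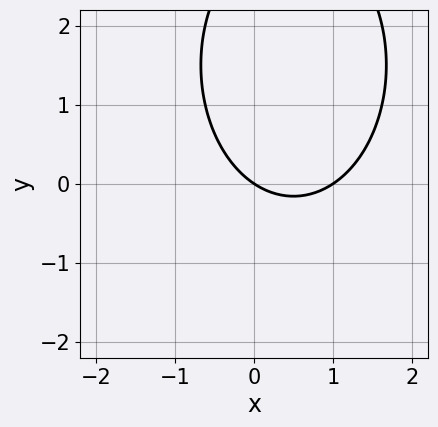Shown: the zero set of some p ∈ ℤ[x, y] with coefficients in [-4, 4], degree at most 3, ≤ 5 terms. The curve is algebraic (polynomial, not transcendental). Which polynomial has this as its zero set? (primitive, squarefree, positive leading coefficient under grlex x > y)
2*x^2 + y^2 - 2*x - 3*y

Degree: the shape is more complex than any degree-1 curve, so deg p = 2.
From the axis intercepts and sections: among the integer gridlines, it crosses the x-axis at x ∈ {0, 1}; it crosses the y-axis at the gridline y = 0.
Together with the visible shape, these determine p as stated.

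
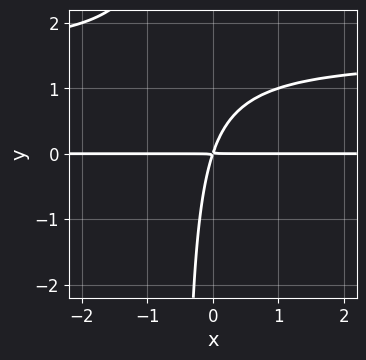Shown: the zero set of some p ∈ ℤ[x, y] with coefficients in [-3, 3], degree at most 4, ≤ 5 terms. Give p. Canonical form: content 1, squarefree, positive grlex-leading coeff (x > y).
(a) deg p = 3.
(b) Checking where it meets the axes: every point of the x-axis in the box is on the curve.
(c) Solving for integer coefficients yields p as stated.

2*x*y^2 - 3*x*y + y^2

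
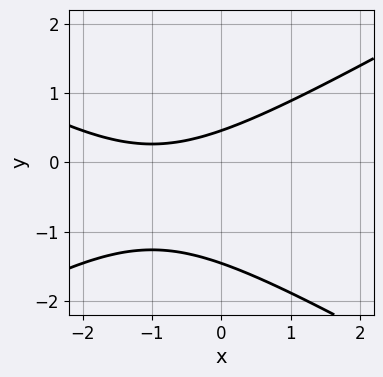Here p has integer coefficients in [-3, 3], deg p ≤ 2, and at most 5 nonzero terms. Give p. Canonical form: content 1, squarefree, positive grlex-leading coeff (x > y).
x^2 - 3*y^2 + 2*x - 3*y + 2

First, deg p = 2.
Next, reading off the gridlines: the curve avoids every integer x-axis point in the box.
Finally, these observations pin down the coefficients.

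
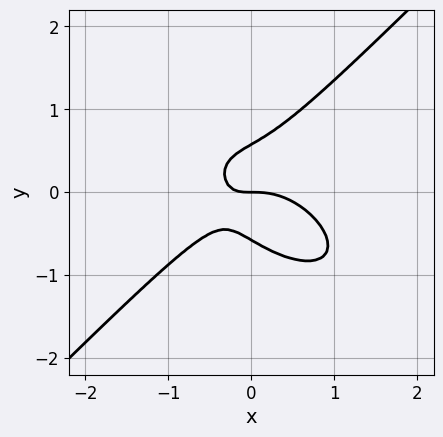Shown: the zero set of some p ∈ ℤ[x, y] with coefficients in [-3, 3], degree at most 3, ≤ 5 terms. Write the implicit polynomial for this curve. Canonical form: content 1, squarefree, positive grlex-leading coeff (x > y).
The degree is 3 — a generic line meets the curve in up to 3 points.
Against the integer gridlines: one y-axis crossing is at y = 0; it meets the x-axis at x = 0 (among the integer gridlines).
Putting this together gives p.

2*x^3 + x^2*y - 3*y^3 + 2*x*y + y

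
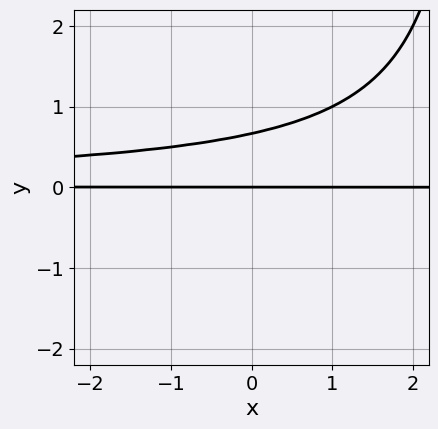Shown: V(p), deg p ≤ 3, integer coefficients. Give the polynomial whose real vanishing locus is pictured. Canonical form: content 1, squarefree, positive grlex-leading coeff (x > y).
x*y^2 - 3*y^2 + 2*y

(a) Degree: the shape is more complex than any degree-2 curve, so deg p = 3.
(b) From the axis intercepts and sections: it meets the y-axis at y = 0 (among the integer gridlines); every point of the x-axis in the box is on the curve.
(c) Together with the visible shape, these determine p as stated.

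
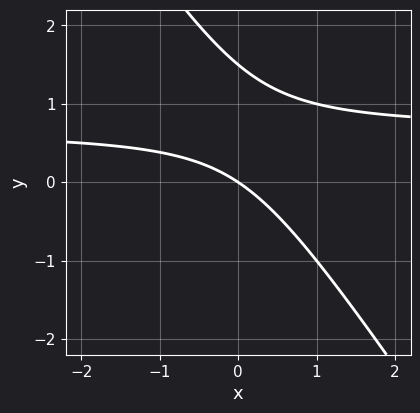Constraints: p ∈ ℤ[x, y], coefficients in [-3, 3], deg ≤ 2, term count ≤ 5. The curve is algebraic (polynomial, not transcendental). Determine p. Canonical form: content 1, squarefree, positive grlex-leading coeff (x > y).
First, degree: the shape is more complex than any degree-1 curve, so deg p = 2.
Then, against the integer gridlines: it meets the x-axis at x = 0 (among the integer gridlines); it crosses the y-axis at the gridline y = 0.
Finally, these observations pin down the coefficients.

3*x*y + 2*y^2 - 2*x - 3*y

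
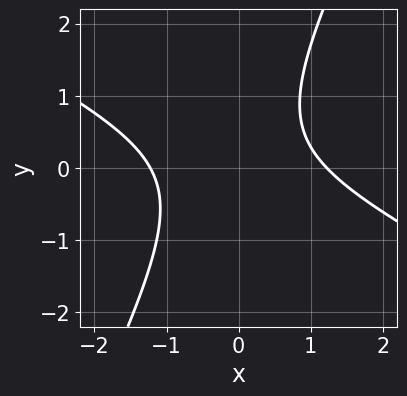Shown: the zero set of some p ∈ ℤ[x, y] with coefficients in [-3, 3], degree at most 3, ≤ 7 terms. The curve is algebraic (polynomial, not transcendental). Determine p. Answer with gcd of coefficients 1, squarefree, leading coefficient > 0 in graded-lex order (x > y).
deg p = 2.
Observable constraints: no y-intercept at any integer in the box.
Fitting integer coefficients to these (and the overall shape) gives p.

2*x^2 + 3*x*y - 2*y^2 + y - 3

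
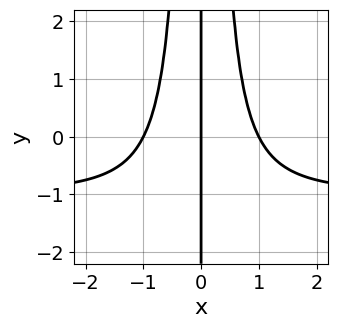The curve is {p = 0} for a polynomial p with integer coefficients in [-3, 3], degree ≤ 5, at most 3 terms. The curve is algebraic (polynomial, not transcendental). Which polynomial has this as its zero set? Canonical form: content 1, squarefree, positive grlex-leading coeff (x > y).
First, the degree is 4 — the shape is more complex than any degree-3 curve.
Then, against the integer gridlines: the visible y-axis segment lies entirely on the curve; among the integer gridlines, it crosses the x-axis at x ∈ {-1, 0, 1}.
Finally, fitting integer coefficients to these (and the overall shape) gives p.

x^3*y + x^3 - x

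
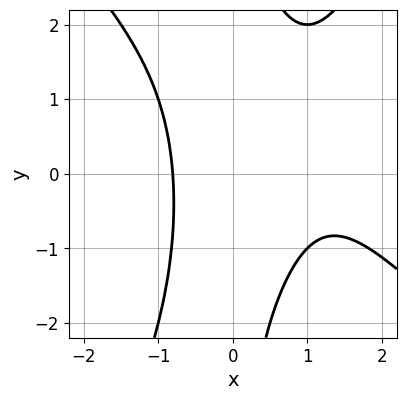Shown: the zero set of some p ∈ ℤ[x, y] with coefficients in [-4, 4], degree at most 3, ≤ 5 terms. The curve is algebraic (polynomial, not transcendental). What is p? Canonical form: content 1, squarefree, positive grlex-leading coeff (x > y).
(a) deg p = 3.
(b) Checking where it meets the axes: the curve avoids every integer y-axis point in the box.
(c) These observations pin down the coefficients.

2*x^3 + x^2*y - x*y^2 - 3*x^2 + 3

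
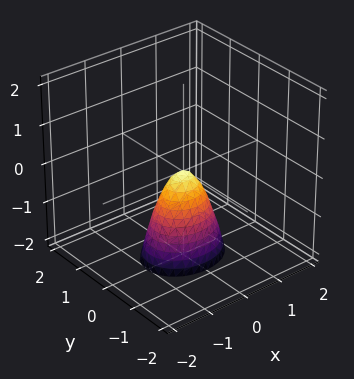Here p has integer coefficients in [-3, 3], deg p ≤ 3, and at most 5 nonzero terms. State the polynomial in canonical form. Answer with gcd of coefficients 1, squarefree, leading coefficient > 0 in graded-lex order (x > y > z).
First, degree: a paraboloid; a quadric, so deg p = 2.
Next, symmetries: mirror symmetry y ↦ −y ⇒ only even powers of y; mirror symmetry x ↦ −x ⇒ only even powers of x.
Next, from the axis intercepts and sections: it crosses the z-axis at the gridline z = 0; it meets the x-axis at x = 0 (among the integer gridlines).
Finally, these observations pin down the coefficients.

2*x^2 + 3*y^2 + z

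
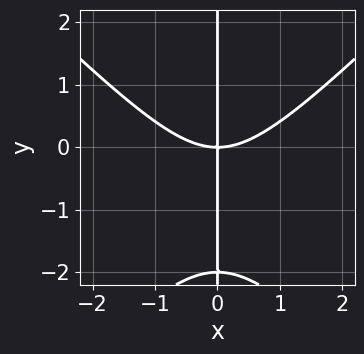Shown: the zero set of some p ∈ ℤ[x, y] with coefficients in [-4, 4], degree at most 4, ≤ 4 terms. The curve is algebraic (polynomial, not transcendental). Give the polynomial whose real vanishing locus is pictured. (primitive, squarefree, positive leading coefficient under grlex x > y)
x^3 - x*y^2 - 2*x*y

1. Degree: the shape is more complex than any degree-2 curve, so deg p = 3.
2. Observable constraints: one x-axis crossing is at x = 0; the visible y-axis segment lies entirely on the curve.
3. These observations pin down the coefficients.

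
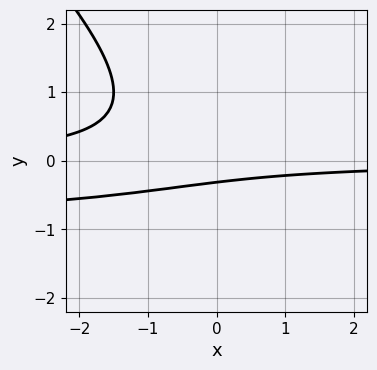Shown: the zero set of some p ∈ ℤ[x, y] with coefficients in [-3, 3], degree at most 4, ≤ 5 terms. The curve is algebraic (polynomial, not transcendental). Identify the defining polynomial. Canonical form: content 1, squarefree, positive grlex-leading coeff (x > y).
2*x*y^2 + 2*y^3 + 2*x*y + 3*y + 1

(a) deg p = 3. No degree-2 curve has this shape.
(b) From the axis intercepts and sections: it misses every integer gridline on the x-axis.
(c) Fitting integer coefficients to these (and the overall shape) gives p.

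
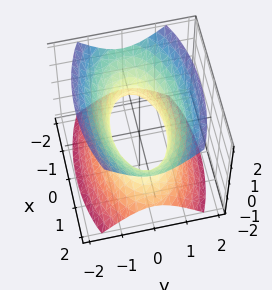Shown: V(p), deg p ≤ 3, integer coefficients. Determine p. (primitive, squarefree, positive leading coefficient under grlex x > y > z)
(a) The degree is 2 — an hourglass — one-sheet hyperboloid; a quadric.
(b) Symmetries: the z ↦ −z reflection is a symmetry, so z appears only in even powers; mirror symmetry x ↦ −x ⇒ only even powers of x; mirror symmetry y ↦ −y ⇒ only even powers of y.
(c) Against the integer gridlines: it misses every integer gridline on the z-axis.
(d) These observations pin down the coefficients.

x^2 + 3*y^2 - 2*z^2 - 2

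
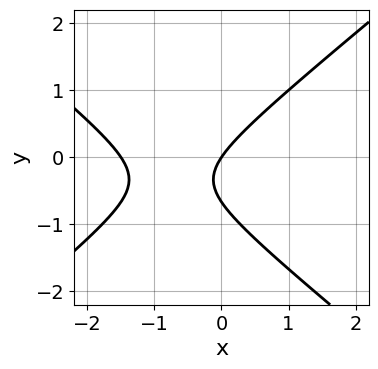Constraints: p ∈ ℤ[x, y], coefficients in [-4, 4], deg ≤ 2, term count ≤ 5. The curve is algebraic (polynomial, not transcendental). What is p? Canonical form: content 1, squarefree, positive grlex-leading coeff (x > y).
2*x^2 - 3*y^2 + 3*x - 2*y

The degree is 2 — no degree-1 curve has this shape.
From the axis intercepts and sections: it crosses the x-axis at the gridline x = 0; it meets the y-axis at y = 0 (among the integer gridlines).
Matching integer coefficients to the picture gives p.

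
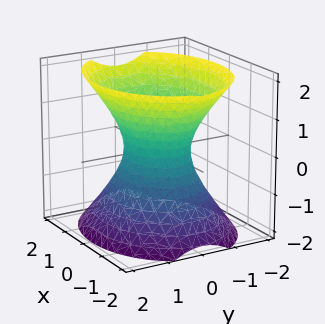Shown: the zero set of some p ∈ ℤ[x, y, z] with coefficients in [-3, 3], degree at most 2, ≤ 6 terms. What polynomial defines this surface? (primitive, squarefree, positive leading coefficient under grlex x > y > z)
The degree is 2 — one connected sheet with a waist; a quadric.
Symmetries: mirror symmetry z ↦ −z ⇒ only even powers of z; the y ↦ −y reflection is a symmetry, so y appears only in even powers; the x ↦ −x reflection is a symmetry, so x appears only in even powers.
Checking where it meets the axes: the surface avoids every integer z-axis point in the box; among the integer gridlines, it crosses the x-axis at x ∈ {-1, 1}.
The integer polynomial consistent with all of this is the stated p.

2*x^2 + 3*y^2 - 2*z^2 - 2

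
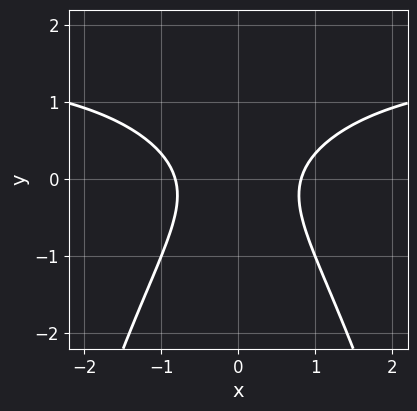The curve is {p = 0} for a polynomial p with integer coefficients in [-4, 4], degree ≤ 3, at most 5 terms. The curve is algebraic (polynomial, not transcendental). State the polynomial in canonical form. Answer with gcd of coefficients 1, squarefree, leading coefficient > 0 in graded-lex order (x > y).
2*x^2*y - 3*x^2 + 3*y^2 + 2

deg p = 3.
Symmetries: it's symmetric under x → −x, forcing even powers of x.
Reading off the gridlines: no y-intercept at any integer in the box.
Assembling these constraints gives the stated polynomial.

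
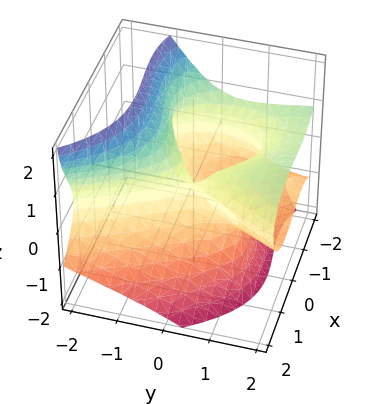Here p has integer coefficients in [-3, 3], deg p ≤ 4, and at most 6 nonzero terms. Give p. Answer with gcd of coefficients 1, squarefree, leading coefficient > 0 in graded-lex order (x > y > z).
x^3 + 3*y*z^2 + 2*z^3 + 2*x^2 - y^2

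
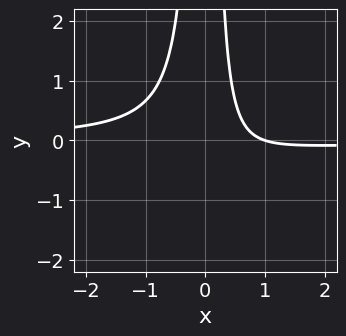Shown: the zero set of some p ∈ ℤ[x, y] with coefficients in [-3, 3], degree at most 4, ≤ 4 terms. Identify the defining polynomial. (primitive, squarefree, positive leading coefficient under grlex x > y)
3*x^2*y + x - 1

1. Degree: a generic line meets the curve in up to 3 points, so deg p = 3.
2. Against the integer gridlines: it crosses the x-axis at the gridline x = 1; no y-intercept at any integer in the box.
3. Matching integer coefficients to the picture gives p.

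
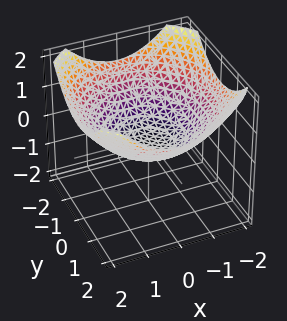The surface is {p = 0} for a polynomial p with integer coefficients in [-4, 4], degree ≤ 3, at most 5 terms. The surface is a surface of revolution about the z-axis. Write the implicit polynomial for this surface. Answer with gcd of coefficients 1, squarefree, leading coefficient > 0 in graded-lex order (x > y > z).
x^2 + y^2 - 3*z - 1

Degree: a generic line meets the surface in up to 2 points, so deg p = 2.
Symmetry: the surface is invariant under rotation about z: p = q(x² + y², z).
From the axis intercepts and sections: among the integer gridlines, it crosses the x-axis at x ∈ {-1, 1}; a circular section at z = 0 has radius exactly 1; the y-axis gridline crossings are at y ∈ {-1, 1}.
Assembling these constraints gives the stated polynomial.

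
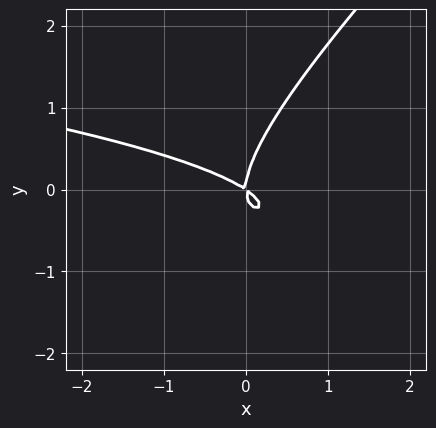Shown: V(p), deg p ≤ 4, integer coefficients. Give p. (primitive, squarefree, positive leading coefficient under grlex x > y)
3*x*y^2 - 3*y^3 + 2*x^2 + 3*x*y

1. Degree: no degree-2 curve has this shape, so deg p = 3.
2. Checking where it meets the axes: it crosses the y-axis at the gridline y = 0; it crosses the x-axis at the gridline x = 0.
3. Solving for integer coefficients yields p as stated.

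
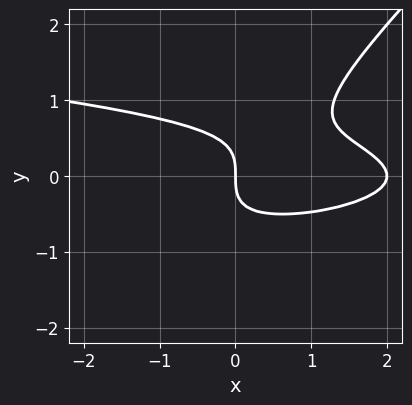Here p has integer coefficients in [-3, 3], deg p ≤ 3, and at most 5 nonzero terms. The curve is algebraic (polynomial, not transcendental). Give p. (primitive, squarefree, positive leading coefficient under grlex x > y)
Degree: the shape is more complex than any degree-2 curve, so deg p = 3.
Observable constraints: it meets the y-axis at y = 0 (among the integer gridlines); among the integer gridlines, it crosses the x-axis at x ∈ {0, 2}.
Assembling these constraints gives the stated polynomial.

3*x*y^2 - 3*y^3 + x^2 - 2*x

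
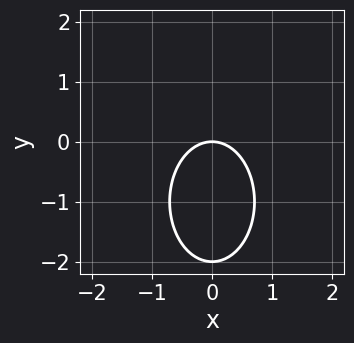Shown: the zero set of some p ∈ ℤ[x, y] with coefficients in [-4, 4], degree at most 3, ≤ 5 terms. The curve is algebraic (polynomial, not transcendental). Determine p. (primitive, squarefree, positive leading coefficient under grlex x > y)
(a) Degree: the shape is more complex than any degree-1 curve, so deg p = 2.
(b) Symmetries: the x ↦ −x reflection is a symmetry, so x appears only in even powers.
(c) Observable constraints: it meets the x-axis at x = 0 (among the integer gridlines); among the integer gridlines, it crosses the y-axis at y ∈ {-2, 0}.
(d) Assembling these constraints gives the stated polynomial.

2*x^2 + y^2 + 2*y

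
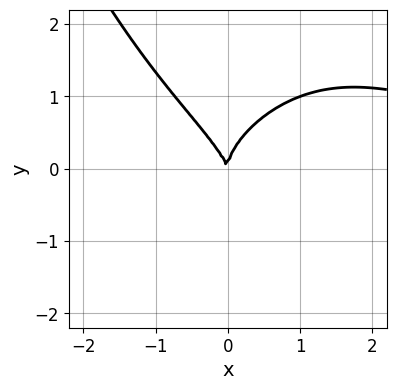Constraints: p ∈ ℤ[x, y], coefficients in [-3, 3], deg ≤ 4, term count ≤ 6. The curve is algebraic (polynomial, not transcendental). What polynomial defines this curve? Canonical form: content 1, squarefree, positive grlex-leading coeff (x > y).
x^3*y + x*y^2 + 2*y^3 - 3*x^2 - x*y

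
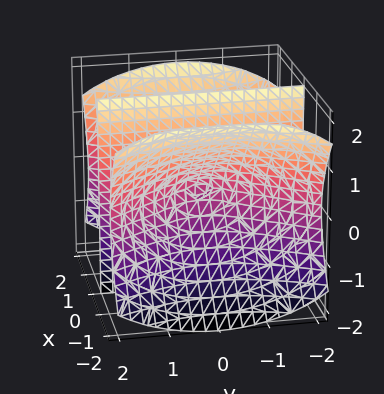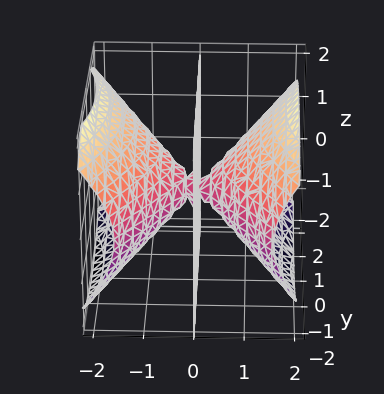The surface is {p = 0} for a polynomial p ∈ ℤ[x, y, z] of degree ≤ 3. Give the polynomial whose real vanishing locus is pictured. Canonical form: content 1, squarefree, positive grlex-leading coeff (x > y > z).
First, I count 2 distinct pieces.
Next, deg p = 3.
Then, checking where it meets the axes: the visible y-axis segment lies entirely on the surface; one x-axis crossing is at x = 0.
Finally, solving for integer coefficients yields p as stated.

2*x^3 - x*y^2 - 2*x*z^2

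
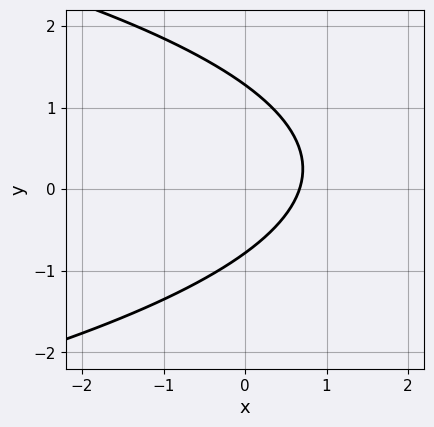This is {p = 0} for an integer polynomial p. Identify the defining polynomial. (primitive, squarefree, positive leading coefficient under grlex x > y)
First, degree: the shape is more complex than any degree-1 curve, so deg p = 2.
Finally, the integer polynomial consistent with all of this is the stated p.

2*y^2 + 3*x - y - 2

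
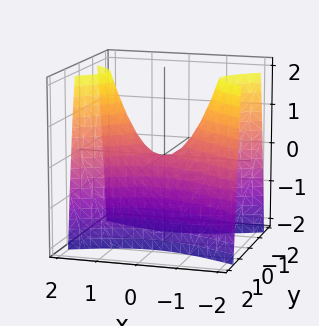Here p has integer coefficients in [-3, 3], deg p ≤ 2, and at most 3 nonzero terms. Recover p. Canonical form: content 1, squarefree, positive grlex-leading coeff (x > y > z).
x^2 - 3*y^2 - z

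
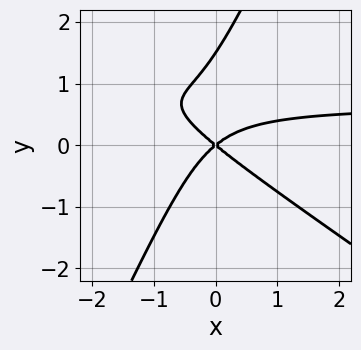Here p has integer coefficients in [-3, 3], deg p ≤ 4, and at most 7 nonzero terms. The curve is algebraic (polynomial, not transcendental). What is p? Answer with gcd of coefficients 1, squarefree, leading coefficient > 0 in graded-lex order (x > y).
3*x^2*y + 3*x*y^2 - 2*y^3 - 2*x^2 + 3*y^2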